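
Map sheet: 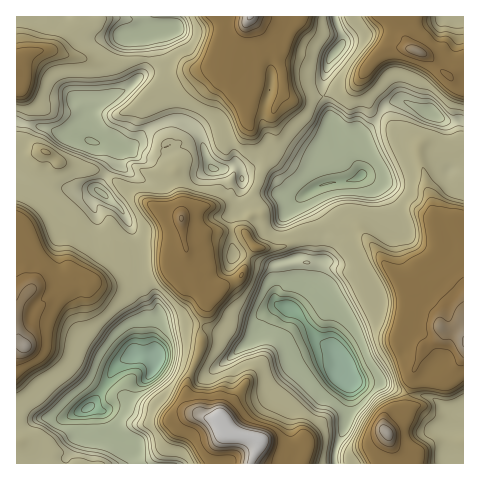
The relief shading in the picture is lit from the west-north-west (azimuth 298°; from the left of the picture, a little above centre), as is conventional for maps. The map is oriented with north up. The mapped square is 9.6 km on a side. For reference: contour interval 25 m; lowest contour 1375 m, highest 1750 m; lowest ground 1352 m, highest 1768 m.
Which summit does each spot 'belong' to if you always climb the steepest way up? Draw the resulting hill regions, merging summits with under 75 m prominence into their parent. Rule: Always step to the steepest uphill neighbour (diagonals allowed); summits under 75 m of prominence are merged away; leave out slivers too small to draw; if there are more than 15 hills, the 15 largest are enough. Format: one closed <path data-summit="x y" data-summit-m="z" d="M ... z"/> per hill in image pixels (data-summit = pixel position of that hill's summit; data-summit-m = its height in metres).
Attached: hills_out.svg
<path data-summit="225 431" data-summit-m="1768" d="M305 256l-12 2-19 7 0 15 2 5-1 15 3 4 5 2-7 0-12 10-6 16-13 13-6 1-11-9-26-11-14-1-20 4-12 12-1 16-19-3-14 6-10 11-18 32-7 6-23 9-28-1-11-7-8 0-1 53 318 1 2-16 11-30 3-35-4-6-1-9-9-15-8-8-10-5-15-21-12-11 15-19 2 1 7-5 5-14 2-12z"/><path data-summit="250 17" data-summit-m="1755" d="M335 16l-167 0-2 13-20 4 2 27-7 16-17 15-23 8-13 16-1 23 5 4 35 7 24-22 14-6 13-2 8 3 11 10 14 36 14 1 12-5 4 5 0 7 3 4 36 16 15 3 28-15 32-5 5-3 1-3-9-16-13-13-6-11-3-21-7-17 0-14 6-20 14-19 0-6z"/><path data-summit="463 342" data-summit-m="1727" d="M434 156l-9 0-21 6-23 12-19 1-11 5-28 4-18 11 19 40 0 24-9 26-7 5-2-1-15 19 8 7 6 0 15-10 15-16 15-9 7-3 12 1 7 14 0 8-29 17-11 13-4 11 1 8 12 19 1 8 8 5 25 1 27 12 21 2 8 4 11 9 13 3 5-2 0-236-16-5z"/><path data-summit="25 347" data-summit-m="1737" d="M17 175l-1 235 9 0 11 7 28 1 23-9 7-6 18-32 10-11 14-6 20 2-2-26 6-18-3-8-14-17-2-7-3-36-12-28-8-10-21-16-5 0-10 6-16-7-18 4z"/><path data-summit="181 218" data-summit-m="1703" d="M119 148l-1 14-10 9-9 19 22 19 16 32 3 8 1 31 5 12 11 12 3 8-6 18 1 19 1-8 10-11 22-5 22 4 18 8 11 9 6-1 13-13 6-16 12-10 7 0-5-2-3-4 1-15-2-5 0-15 24-9 25 2 1-23-19-40-15 12-17 20-9 4-8-10-2-24 20-4-30-13-3-4 0-7-4-5-12 5-14-1-14 8-31 8-13 0-15-6-19-12z"/><path data-summit="388 433" data-summit-m="1741" d="M350 379l-2 0 2 24-3 15-11 30-1 16 129-1-1-53-14 0-18-12-25-4-27-12-21 0z"/><path data-summit="418 52" data-summit-m="1720" d="M463 16l-127 1 7 19 0 6-14 19-6 20 0 14 7 17 3 21 6 11 12 12 1-9 4-4 20-23 6-11 11-8 12 0 42 20 17-1z"/><path data-summit="17 73" data-summit-m="1667" d="M141 16l-124 0-1 106 31 6 21 9 20 3-1-23 11-15 29-14 14-12 5-8 2-8-2-27 2-1-2-1z"/>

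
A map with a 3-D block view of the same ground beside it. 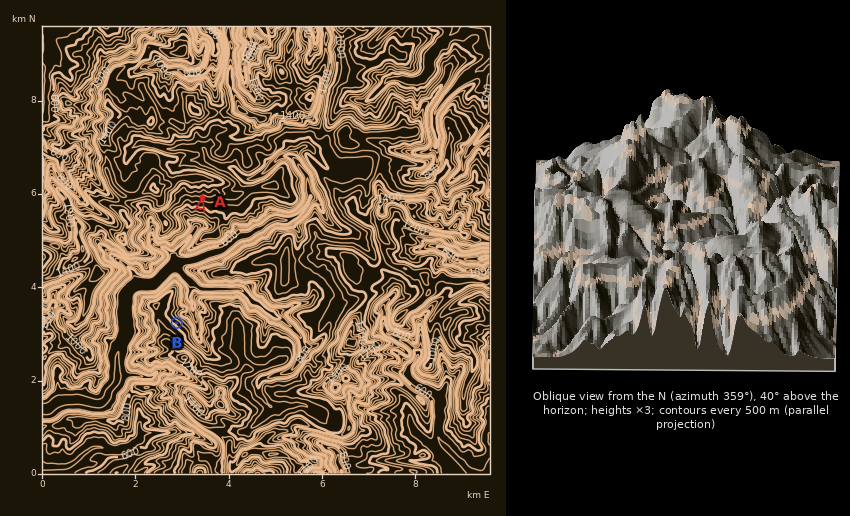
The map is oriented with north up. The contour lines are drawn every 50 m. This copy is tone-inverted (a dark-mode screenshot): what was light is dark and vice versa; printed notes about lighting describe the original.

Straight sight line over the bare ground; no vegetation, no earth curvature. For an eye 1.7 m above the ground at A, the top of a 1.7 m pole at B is in view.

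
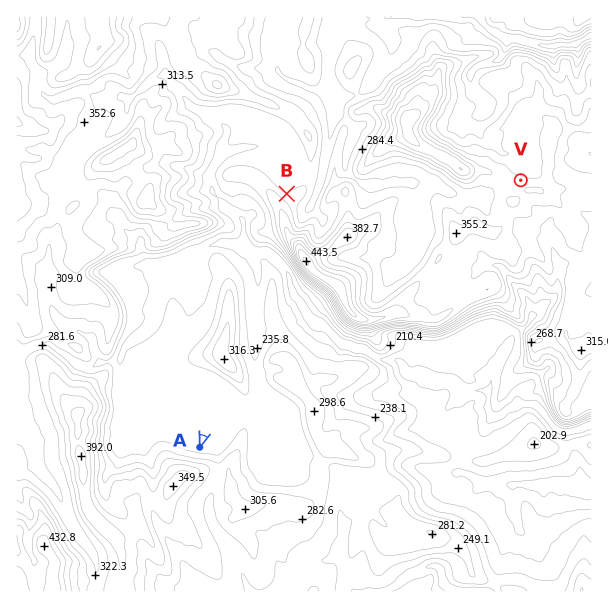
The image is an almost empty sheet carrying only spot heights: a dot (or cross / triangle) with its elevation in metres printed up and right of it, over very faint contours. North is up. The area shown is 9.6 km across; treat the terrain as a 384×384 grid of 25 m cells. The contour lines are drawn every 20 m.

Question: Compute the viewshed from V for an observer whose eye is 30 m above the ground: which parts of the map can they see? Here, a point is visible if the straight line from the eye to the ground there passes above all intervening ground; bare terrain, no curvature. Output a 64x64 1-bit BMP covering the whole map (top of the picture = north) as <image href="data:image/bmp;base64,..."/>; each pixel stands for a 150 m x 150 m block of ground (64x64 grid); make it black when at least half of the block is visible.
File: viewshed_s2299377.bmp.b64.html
<image width="64" height="64" href="data:image/bmp;base64,Qk0+AgAAAAAAAD4AAAAoAAAAQAAAAEAAAAABAAEAAAAAAAACAAATCwAAEwsAAAIAAAAAAAAA////AAAAAAAAAAAAAAAH/wAAAAAAAB//AAAAAAAAM/8AAAAAAAAj/wAAAAAAAAH/AAAAAAAAAP4AAAAAAAGAZAAAAAAAAABgAAAAAAAAAEAAAAAAAAAAAAAAAAAAAAAAAAAAAAAAAAAAAAAAAAAAAAAAAAAAAAAAAAAAAAAAAAAAAAAAAAAAAAAAAAAAAAAAAAAAAAAAAAAAAAAAAAAAAAAAAAAAAAAAAAAAAAAAAAwAAAAAAAAADAAAAAAAAAAMAAAAAAAAAAAAAAAAAAAAAAAAAAAAAAAAAAAAAAAAAAAAAAAAAAAABwAAAAAAAAB/AAAAAAAAAB8AAAAAA44ADwAAAAAG/4ANAAAAAA4wwAVAAAAADhgwBIAAAAAeABwOAQAAAH8AAA4BgAAA/wAAHgDgAAD7AAE4weAAAQeAA/zDAEADB8AH/IIAOAIHwF4eAAD4AgXg/A4AAeAGBOH8wQAD4AAGcfujAAHgAAwAP+eAAcAAAAA/74AAAAAAAD//AAAAAAAAf/EAAAAAAAD/8wAAAAAABofzAAAAAAAPn/MAAAAAAB8n8wAAAAAAD+HhAAAAAAAH4MEAAAAAAAPgAAAAAAAAA+AAAAAAAAAB/AAAAAAAAAHAAAAAAAAAAeAAAAAAAAAAEAAAAAAAAAAAAAAAAAAAAAAAAAAAAAAAAAAAAAAAAAAAAA=="/>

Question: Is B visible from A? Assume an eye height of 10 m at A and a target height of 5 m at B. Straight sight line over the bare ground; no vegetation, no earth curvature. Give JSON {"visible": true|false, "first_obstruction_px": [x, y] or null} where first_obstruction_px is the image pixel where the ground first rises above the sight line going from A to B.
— {"visible": false, "first_obstruction_px": [224, 376]}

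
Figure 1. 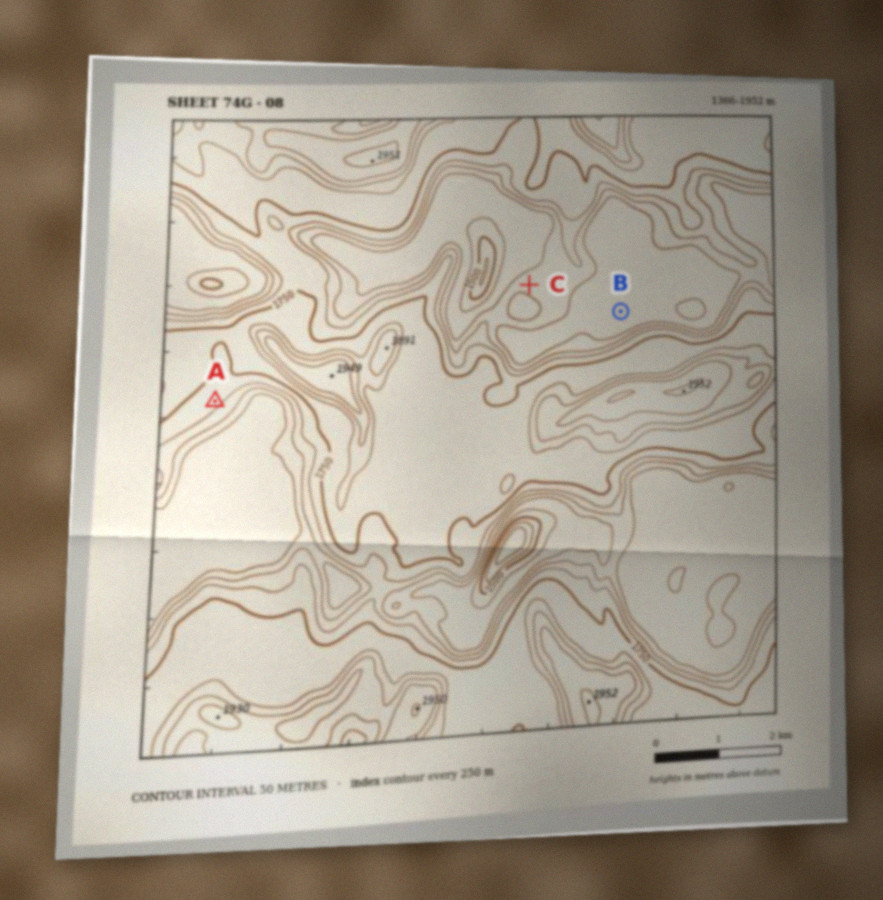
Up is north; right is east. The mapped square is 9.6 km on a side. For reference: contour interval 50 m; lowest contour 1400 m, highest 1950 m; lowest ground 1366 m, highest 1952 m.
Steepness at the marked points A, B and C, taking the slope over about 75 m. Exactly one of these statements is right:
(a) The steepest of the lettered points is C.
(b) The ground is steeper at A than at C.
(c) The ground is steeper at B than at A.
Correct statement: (b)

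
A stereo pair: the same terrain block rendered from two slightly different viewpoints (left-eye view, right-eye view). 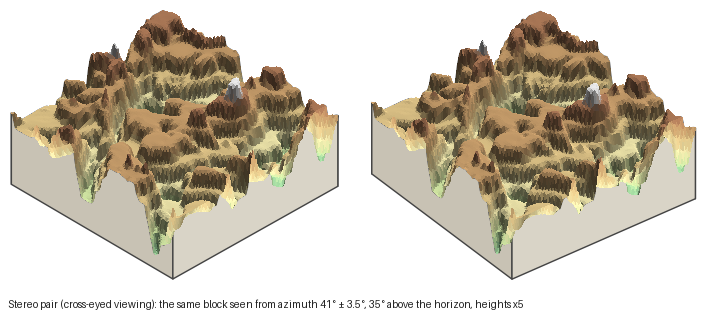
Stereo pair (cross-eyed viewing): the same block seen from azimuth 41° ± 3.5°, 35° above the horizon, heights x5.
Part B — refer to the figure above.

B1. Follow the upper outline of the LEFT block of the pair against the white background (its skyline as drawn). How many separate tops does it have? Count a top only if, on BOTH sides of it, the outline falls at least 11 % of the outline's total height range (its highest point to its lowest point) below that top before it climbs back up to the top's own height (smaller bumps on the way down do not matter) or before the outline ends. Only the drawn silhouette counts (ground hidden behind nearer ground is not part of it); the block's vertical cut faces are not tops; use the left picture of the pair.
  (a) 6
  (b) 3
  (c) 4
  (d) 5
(b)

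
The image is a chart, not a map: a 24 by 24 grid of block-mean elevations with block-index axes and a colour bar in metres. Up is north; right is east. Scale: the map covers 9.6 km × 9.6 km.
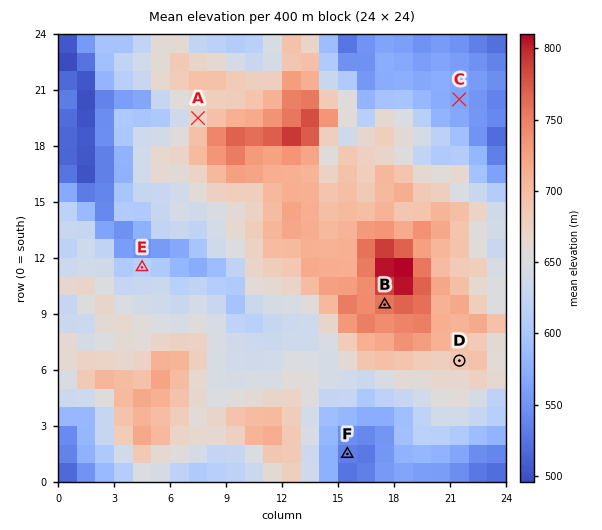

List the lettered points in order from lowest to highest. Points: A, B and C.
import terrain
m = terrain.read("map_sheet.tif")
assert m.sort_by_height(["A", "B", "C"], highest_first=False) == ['C', 'A', 'B']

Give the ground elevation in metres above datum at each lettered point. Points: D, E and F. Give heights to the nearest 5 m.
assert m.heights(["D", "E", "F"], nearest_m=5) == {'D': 690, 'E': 620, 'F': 535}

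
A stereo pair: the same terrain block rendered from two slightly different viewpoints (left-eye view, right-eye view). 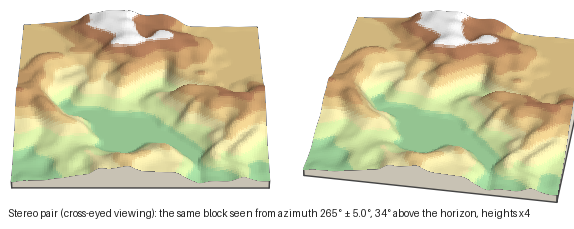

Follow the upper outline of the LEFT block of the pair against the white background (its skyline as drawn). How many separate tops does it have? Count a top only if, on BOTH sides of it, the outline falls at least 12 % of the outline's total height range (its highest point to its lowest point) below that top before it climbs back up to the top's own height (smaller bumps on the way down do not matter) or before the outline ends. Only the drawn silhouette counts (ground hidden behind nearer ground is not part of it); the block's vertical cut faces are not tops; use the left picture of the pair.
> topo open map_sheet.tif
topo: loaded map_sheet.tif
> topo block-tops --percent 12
1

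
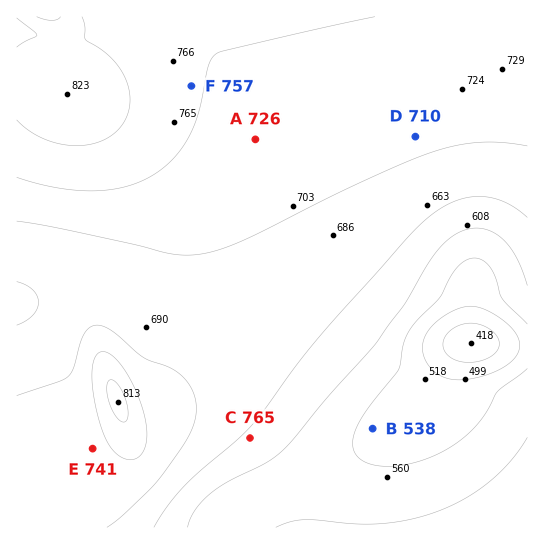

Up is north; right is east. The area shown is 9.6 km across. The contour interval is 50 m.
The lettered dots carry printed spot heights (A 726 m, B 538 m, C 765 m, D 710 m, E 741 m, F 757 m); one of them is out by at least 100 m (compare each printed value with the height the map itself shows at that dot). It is C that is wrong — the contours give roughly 640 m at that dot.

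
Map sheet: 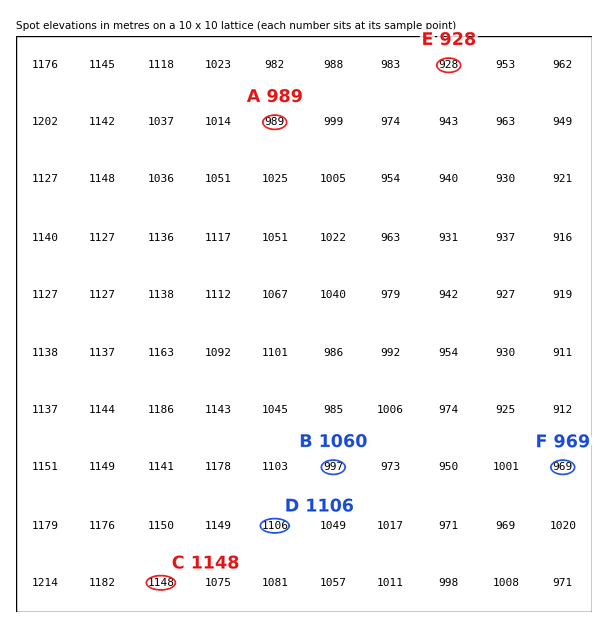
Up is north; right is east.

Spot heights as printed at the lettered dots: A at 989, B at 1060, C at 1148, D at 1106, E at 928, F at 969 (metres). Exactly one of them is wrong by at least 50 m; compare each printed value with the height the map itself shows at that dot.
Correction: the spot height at B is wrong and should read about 997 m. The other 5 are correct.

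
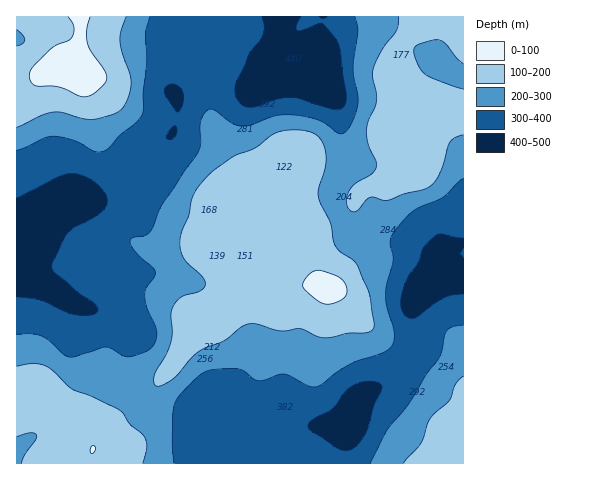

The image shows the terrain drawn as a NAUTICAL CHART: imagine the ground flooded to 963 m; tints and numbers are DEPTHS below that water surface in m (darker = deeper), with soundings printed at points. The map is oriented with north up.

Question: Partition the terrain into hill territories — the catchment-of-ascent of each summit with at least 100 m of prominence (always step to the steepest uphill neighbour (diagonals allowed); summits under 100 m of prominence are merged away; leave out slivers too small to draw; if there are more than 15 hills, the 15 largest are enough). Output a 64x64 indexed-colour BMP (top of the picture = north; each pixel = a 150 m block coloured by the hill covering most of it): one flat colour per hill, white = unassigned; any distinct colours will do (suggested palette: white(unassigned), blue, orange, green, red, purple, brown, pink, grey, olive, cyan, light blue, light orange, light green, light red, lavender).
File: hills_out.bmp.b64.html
<image width="64" height="64" href="data:image/bmp;base64,Qk12CAAAAAAAAHYAAAAoAAAAQAAAAEAAAAABAAQAAAAAAAAIAAATCwAAEwsAABAAAAAAAAAA////ALR3HwAOf/8ALKAsACgn1gC9Z5QAS1aMAMJ34wB/f38AIr28AM++FwDox64AeLv/AIrfmACWmP8A1bDFADMzMzMzMzMzMzMzMzMzERERERERREREREREREREREREMzMzMzMzMzMzMzMzMzERERERERREREREREREREREREQzMzMzMzMzMzMzMzMzERERERERFERERERERERERERERDMzMzMzMzMzMzMzMzEREREREREUREREREREREREREREMzMzMzMzMzMzMzMzMRERERERERFEREREREREREREREQzMzMzMzMzMzMzMzMxERERERERERERERFERERERERERDMzMzMzMzMzMzMzMzEREREREREREREREUREREREREREMzMzMzMzMzMzMxERERERERERERERERERREREREREREQzMzMzMzMzMzMREREREREREREREREREREURERERERERDMzMzMzMzMzMRERERERERERERERERERERREREREREREMzMzMzMzMzMxERERERERERERERERERERERREREREREQzMzMzMzMzMxERERERERERERERERERERERERRERERERDMzMzMzMzMzEREREREREREREREREREREREREUREREREMzMzMzMzMzERERERERERERERERERERERERERFEREREQzMzMzMzMzMRERERERERERERERERERERERERERRERERDMzMzMzMzMzEREREREREREREREREREREREREREUREREMzMzMzMzMzMRERERERERERERERERERERERERERREREQzMzMzMzMzMxERERERERERERERERERERERERERFERERDMzMzMzMzMzEREREREREREREREREREREREREREUREREMzMzMzMzMzERERERERERERERERERERERERERERREREQzMzMzMzMzERERERERERERERERERERERERERERFERERDMzMzMzMxEREREREREREREREREREREREREREREUREREMzMzMzMRERERERERERERERERERERERERERERERREREQzMzMxERERERERERERERERERERERERERERERERFERERDMzMxERERERERERERERERERERERERERERERERERREREMzMRERERERERERERERERERERERERERERERERERFEREQxERERERERERERERERERERERERERERERERERERERFERBERERERERERERERERERERERERERERERERERERERESIiERERERERERERERERERERERERERERERERERERERERIiIREREREREREREREREREREREREREREREREREREREREiIiERERERERERERERERERERERERERERERERERERERERIiIhEREREREREREREREREREREREREREREREREREREREREiIRERERERERERERERERERERERERERERERERERERERESIhERERERERERERERERERERERERERERERERERERERERIiEREREREREREREREREREREREREREREREREREREREREiIhERERERERERERERERERERERERERERERERERERERESIiIRERERERERERERERERERERERERERERERERERERERIiIiEREREREREREREREREREREREREREREREREREREREiIiIiIiIhERERERERERERERERERERERERERERERERESIiIiIiIiIRERERERERERERERERERERERERERERERERIiIiIiIiIiIREREREREREREREREREREREREREREREREiIiIiIiIiIiERERERERERERERERERERERERERERERESIiIiIiIiIiIiERERERERERERERERERERERERERERERIiIiIiIiIiIiIhEREREREREREREREREREREREREREREiIiIiIiIiIiIiERERERERERERERERERERERERERERESIiIiIiIiIiIiIhERERERERERERERERERERERERERERIiIiIiIiIiIiIiIREREREREREREREREREREREREREREiIiIiIiIiIiIiIhERERERERERERERERERERERERERESIiIiIiIiIiIiIiIRERERERERERERERERERERERERERIiIiIiIiIiIiIiIhEREREREREREREREREREREREREREiIiIiIiIiIiIiIiERERERERERERERERERERERERERESIiIiIiIiIiIiIiIRERERERERERERERERERERERERERIiIiIiIiIiIiIiIhEREREREREREREREREREREREREREiIiIiIiIiIiIiIhERERERERERERERERERERERERERESIiIiIiIiIiIiIiERERERERERERERERERERERERERERIiIiIiIiIiIiIiIRERERERERIREREREREREREREREREiIiIiIiIiIiIiIiEREREREREiIiIhERERERERERERESIiIiIiIiIiIiIiIREREREREiIiIiERERERERERERERIiIiIiIiIiIiIiIhERERERESIiIiIREREREREREREREiIiIiIiIiIiIiIiERERERESIiIiIhERERERERERERESIiIiIiIiIiIiIiIhEREREiIiIiIiERERERERERERERIiIiIiIiIiIiIiIiEREREiIiIiIiIREREREREREREREiIiIiIiIiIiIiIiIRERIiIiIiIiIiERERERERERERESIiIiIiIiIiIiIiIhEREiIiIiIiIiIRERERERERERER"/>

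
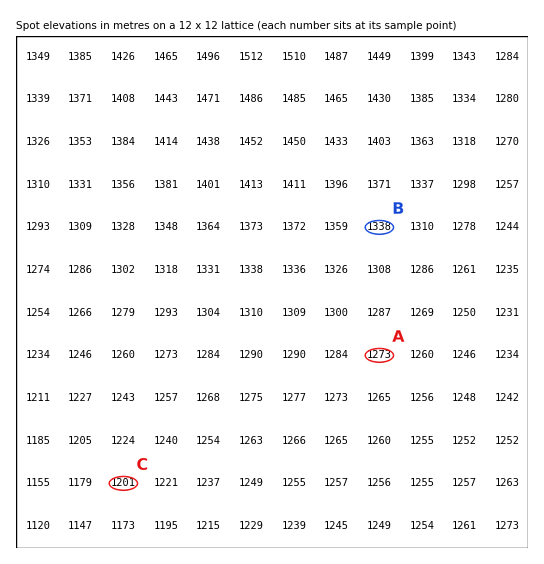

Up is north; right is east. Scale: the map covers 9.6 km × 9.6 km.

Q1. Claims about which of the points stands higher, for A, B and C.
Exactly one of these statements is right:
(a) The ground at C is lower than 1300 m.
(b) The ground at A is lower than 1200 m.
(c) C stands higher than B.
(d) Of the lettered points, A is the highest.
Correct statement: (a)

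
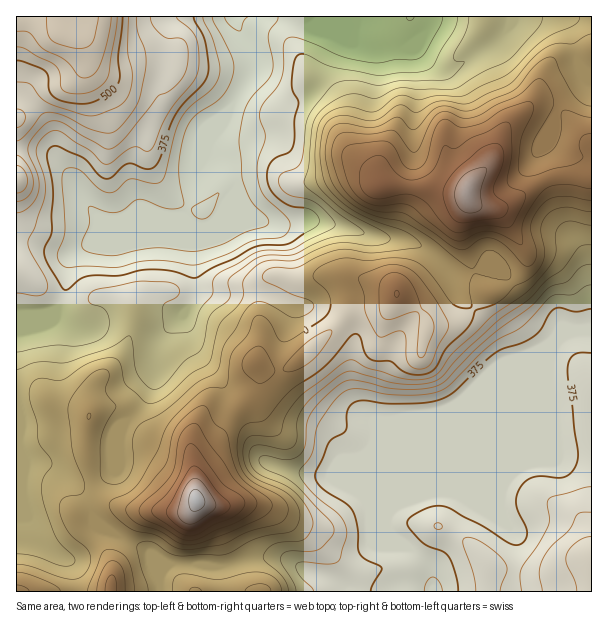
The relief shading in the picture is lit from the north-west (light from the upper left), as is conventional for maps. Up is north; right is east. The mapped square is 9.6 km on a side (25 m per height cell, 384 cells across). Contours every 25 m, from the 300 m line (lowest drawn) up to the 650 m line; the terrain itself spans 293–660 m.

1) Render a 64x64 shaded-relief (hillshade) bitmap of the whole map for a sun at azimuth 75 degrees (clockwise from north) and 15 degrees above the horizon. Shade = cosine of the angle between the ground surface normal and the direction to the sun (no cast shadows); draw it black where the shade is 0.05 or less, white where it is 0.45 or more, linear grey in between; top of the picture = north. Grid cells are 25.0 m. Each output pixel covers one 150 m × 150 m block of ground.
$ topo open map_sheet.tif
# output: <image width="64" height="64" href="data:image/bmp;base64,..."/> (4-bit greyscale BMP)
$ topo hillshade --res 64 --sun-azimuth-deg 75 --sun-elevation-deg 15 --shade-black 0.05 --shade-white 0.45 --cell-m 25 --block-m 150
<image width="64" height="64" href="data:image/bmp;base64,Qk12CAAAAAAAAHYAAAAoAAAAQAAAAEAAAAABAAQAAAAAAAAIAAATCwAAEwsAABAAAAAAAAAAAAAAABEREQAiIiIAMzMzAERERABVVVUAZmZmAHd3dwCIiIgAmZmZAKqqqgC7u7sAzMzMAN3d3QDu7u4A////AJqrupYzjNy5dWiqmHeJz/26mYiJmIiZdURWiYdlZmZmqru6hSN87bl2eamIeIrf/KmIiImYiJl1VVaJh2VWZmaru6l1I3ztqIiJmIiIm97ah3eJmYiImXVVVomYZVZmZqqqmGQ0jNyod3d3eIiau6hneaqpiImYdVVniZhlVmZmmZh2VEabupdUVmZ4mZmpdniau6mIiHdmVWiaqXVVZmeIh2VWeJmYdCEleImZmId3iZq7qIiHZWZmiauoZVVmd4h2RGeIh2VCABaamZmId4mqq8yoiHZVZ4iaupdlVmZ3iHVEeIdkMzIQJ6qZmYiJq7u83KiHdmZ5qqqphlVmZneHZEWJhkMzMzNHmqqqqZq83MzLmIh3d4mqmYh2VmZmeIdkVoh1VVRFQzWbu7u7vN7ty7qYiIh3iZmIiHZmdmeIh1VniHZ3ZVVDJa3cvN3d7/3KqYiIiIiIiIiIdmZ3iIh3Znh3eIhlVUImztzO7t7v7KmIiIiIiIiIiIh2Z4mIiHdnd2aJl2VFQibO3O/+3MzLmIiIiIiIiIiIiId4iYd3h3d2VoqXZVVCJr3N//yqqrqYiIiIiIiIiIiIiIiIh3eHd2VWmphlVUInvM3/6neKu5iIiIiIiIiIiIiIiIh3d3dmZVeqh2ZlMTi8vf+3VorMqYiIiIiIiIiIiIiIiHd3dmZlV6qXZmYySLu87IZnrNyoiIiIiIiIiIiIiIiIdnd2ZnZXqph2dkJIu6vKd4m93KiJmIiIiIiIiIiIiIh2d3ZWdlaamHd3VFirqql4ms3LqZmYiIiIiIiIiIiIiHZ3dlZ2VpqoiIdlV5uYiImrvMuqmYiIiIiIiIiIiIiIdndlV3Znmpmal2VWipd4iaq7u6qph3d3d4iIiIiIiIh2d1Vnh2eamauoZVV5l3eJmqu7uph2ZmZniIiIiIiIiHZnVXiHZ4mqu6hlVWiHZniZqqq6l1REVVaJqYiIiIiHdndmiYdmeau7qGVWZ3ZWeIiZmqqWREREV5vLmIiIiIdmd3eJl2Z4vMuYdmZ2VEZ4iIiaqoZERERYvdy5iIiIh2Z4eImYd3iruph3d2UzRnmYeJqqlkVmQ1ndzLuYiIiHd3iIiJmIeImqmHd3ZDNWiqh3iaqWRXdTWt3My6mIiIh3iIiIiYiHd5qZiIdTNFZ5qXZ4qpdVeGRZzLu7uYiIiIiIiIiIiHdmiamIh1NFVWmqhmeaqFV4dVi7qru6mJmYiIiIiId3d2Z5mZmGRFVVabqXZniYZGd2WKuqq7upmqmIiIiId2d3ZXiqqYZEVlVpuph2VnhkV4d4vLqaqqqqqYd4d4iHZ3dmeaqZh1VmVXqpiHZFeGRGiZrMuYiaqqu5d3h3eZdmd3Z5qYiYdmVFeIh3dUV3ZEWKu8yoZomqu7l3iGeKqGZ4h4mZial1VEVndmZlVndkRpvMy5dniZmsyXiZeKzJd4mYiJmaqXVVVWZnd2Zmd2VXrNzKhmiJiJu6iZmazcmImZiImaqpdmZVVniHZnd4h3iszLl2eIh2esqqmKvdypmZmIiZqqmHdlVXmpdmd4mYiau7l1Z4iGRqy6qYu8y6qZmIiImZmYd3ZWiqhmZ4mqmZmal0RomGQ3zcupiqu7upiIiIiIiIiIdmeal1ZniqqYd3djI2mXQ1ndy6mJmru6mIiIiIiIiIiHeJh2ZmeJmHVVVCETeYY0jN26mHmavLqYiIiIiIiIiIiIh2ZmZmZUM0QyESR4dVe93KmHaZvMupiIiIiIiIiIiIh1VWZDMiETRDIjNFd3is3LqHZpq8y6mHeIiIeIiIiIh1RFZTEQACRmRERDV5mqzcuYZmm93cqHZ4mHd4mIiIh1QzVUIAABNndlVUNYu6q7y5dma97tyXVXmXZ4mZh4iGQiNVQgAANXiHdmVFm8uqqqh2Zt//24VFiYdnm6mHeIYyNWZBABNGiamHdkWLvLqZiHd3///KdDWKhmm7qYd4dTNGdjAAJGeKuoZmVXms3KiIiIj//ahkNYmGesypiHd1RGd1EAFFZ5vLhVZmZ5zduXeIiO7rhlQ1iYaL3bmId2ZVZ2MAAld4m8t0RnZmi97Jh3d3zcp1REWJl4vduYh3ZlZnYwADaIiby3RHh2eK3cmHZne8uXQ0Roqpit3JiHdmZmZTABR5mZrKczeYd4m8yohmZ7u5YzRXiqqazcqIh2ZWZlMQJpqpiLpzN6mHeKu6mHZ4u7hTNWeJuprNypiHZVZmZCJHm7lnmnRIu5dmiquod5mqlkRGeImrqbzLmYhlVmd1RFeaqWWKhVnLhlZ4mqmJq5hkNGeJmau5m8upmXZVZ3ZVV4mpdoqXerp2ZneJqqu7d1NFZ4mqvLmKu6qql2ZmZmZmiamHiqmal2Z3ZWiqu7p2VEVnmrvMuYmru7uodlRGd3eJqpiamZl2Z3dkRpq7qXZUNFebzMy6iKvMy6mGQzWJmZqqmJmYh3Znd2Q1iruYZVREV5vdy7qIm93LuoZDNpqqqqmImYdmd3d3ZDR6uohVREVnnO7Luoic3cy6hUNHqqqpmIiIhlVnh3dlRGmph1VEVnic7su6mJzu3Ll1RGmqqZiHeIiHVFeId3ZVV5l2ZUVoiJzv3LqZre7cqGVWiamIiHd4iIdlVXeId2ZniHd2VXiIm+/suqm97tuXZmeIiIiId3eIiHVEV4iHdmd3d3dmeIiL7/27qr3u2od2ZneIiIiHd3iIdkRGiYh2Z3d3"/>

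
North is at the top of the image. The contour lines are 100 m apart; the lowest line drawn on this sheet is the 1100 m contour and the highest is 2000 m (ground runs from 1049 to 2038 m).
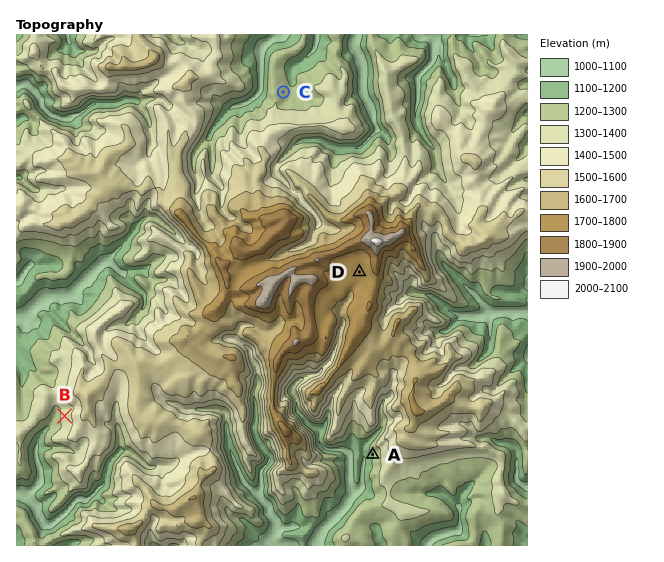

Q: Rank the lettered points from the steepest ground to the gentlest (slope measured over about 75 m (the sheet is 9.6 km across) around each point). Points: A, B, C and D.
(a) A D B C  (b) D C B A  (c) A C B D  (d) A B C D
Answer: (d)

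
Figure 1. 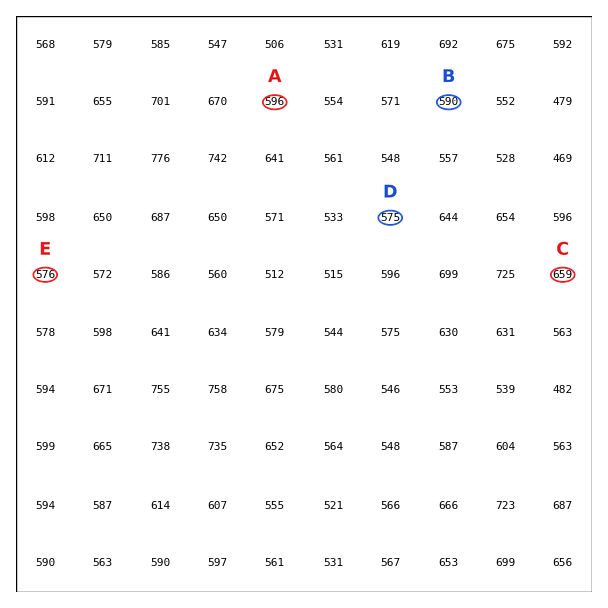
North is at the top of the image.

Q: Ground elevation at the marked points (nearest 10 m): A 600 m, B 590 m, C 660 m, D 580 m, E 580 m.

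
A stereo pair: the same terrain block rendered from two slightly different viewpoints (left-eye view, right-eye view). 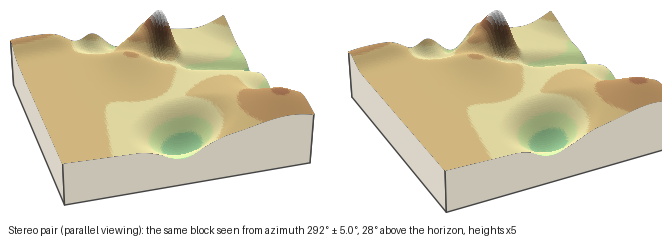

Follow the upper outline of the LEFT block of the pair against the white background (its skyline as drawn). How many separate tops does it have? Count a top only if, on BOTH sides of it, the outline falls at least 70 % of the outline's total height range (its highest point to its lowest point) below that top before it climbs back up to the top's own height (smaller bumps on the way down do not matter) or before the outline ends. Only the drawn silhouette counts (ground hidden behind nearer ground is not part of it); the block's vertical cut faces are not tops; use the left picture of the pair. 0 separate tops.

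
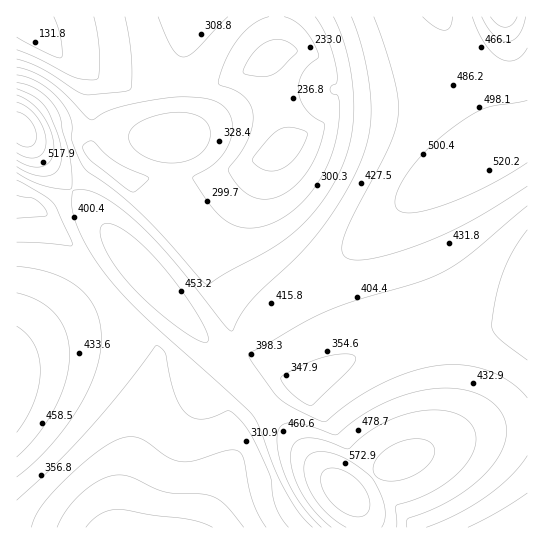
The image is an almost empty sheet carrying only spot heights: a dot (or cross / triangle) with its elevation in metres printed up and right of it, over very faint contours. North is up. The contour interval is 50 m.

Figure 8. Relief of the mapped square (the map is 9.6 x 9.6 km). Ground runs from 130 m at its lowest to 630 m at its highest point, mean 380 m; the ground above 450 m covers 23.3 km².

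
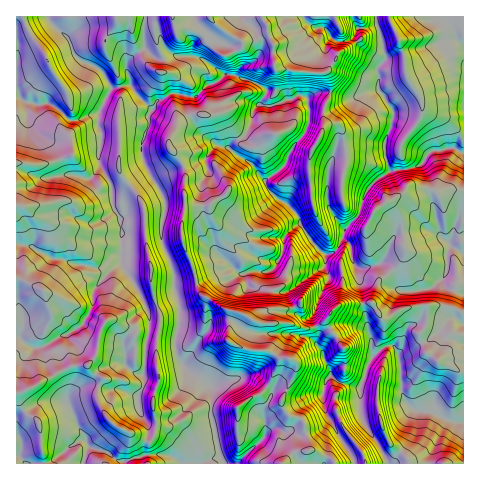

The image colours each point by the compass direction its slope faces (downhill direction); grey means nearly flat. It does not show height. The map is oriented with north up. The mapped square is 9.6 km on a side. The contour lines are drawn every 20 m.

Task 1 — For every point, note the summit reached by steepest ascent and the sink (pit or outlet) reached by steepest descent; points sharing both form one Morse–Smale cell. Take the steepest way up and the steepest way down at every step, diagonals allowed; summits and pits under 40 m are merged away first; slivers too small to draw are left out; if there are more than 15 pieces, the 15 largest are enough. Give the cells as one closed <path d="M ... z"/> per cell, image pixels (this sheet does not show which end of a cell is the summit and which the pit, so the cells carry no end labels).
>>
<path d="M230 74l-5 0-9 8-8 3-12 11-24-3-13 7-11 16 1 9-8 22 3 17 21 39-4 32 2 11 11 25 0 14 5 19 0 22-4 16 3 16 11 15 22 15 0 29 8 36 5 11 140 0 1-5-4-8-17-23-7-15-3-15 11-28 0-13-1-9-13-16-5-13 8-10 8-5 30-1 10 15 4 0 17-9 23-4 1 18-7 10 6 18 15 13 7 1 10 6 6-1 0-217-10-5-20 2-8 7-6 8-27 6-4 0-5-21-7 2-31 0-11 3-6 13-1 33 3 10 14 20-7 17-8 6-5 0-17-18-7-11-3-9-6-7-14-10-12-14 0-6 18-13 10-20 12-16 3-6-1-26-10-3-18 9-16 2-4-2 7-12-3-5z"/><path d="M130 85l-19 3-14 26-23 7-5-1-20-16-14 1-6-3-1 2 1 19 27 25 12 27 23 3 10-12 9 16 3 24 8 16 1 29-3 13-27 4-17-4-14-5-8 0-22-13-15-2 1 220 207-1-5-10-8-36 0-29-26-19-9-18-1-9 4-16 0-22-5-19 0-14-11-25-2-11 4-32-21-39-3-14 8-25-1-9 3-7z"/><path d="M353 16l-304 0 0 3 19 20 6 16 6 5 18 8 7 7 6 13 19-3 22 25 7-10 13-7 24 3 12-11 8-3 9-8 11 2 28 11 3 5-7 12 4 2 16-2 18-9 10 3 12-6 35 6 13-6 10-1 0-23 2-5-22-21-2-4 2-10z"/><path d="M442 16l-66 1 0 8 10 32-8 11 0 19 15 23-1 16-7 17 0 12 5 16 28-5 5-4 4-7 7-5 20-2 7 4 3 0 0-106-7-6-5-13z"/><path d="M19 96l-3 1 0 146 15 3 22 13 8 0 14 5 17 4 27-4 3-13-1-29-8-16-3-24-9-16-10 12-23-3-12-27-27-25 0-20z"/><path d="M372 303l-33 2-13 14 5 13 13 16 1 9 0 13-11 28 3 15 7 15 17 23 4 13 22-3-9-19-14-19-4-10 0-25 6-19 6-12 13-11 8 0 6 8 3 41 2 5 9 9 6 3 13 0 17 9 15 2 0-52-6 0-10-6-9-3-13-11-6-15 0-3 7-10 0-17-24 3-17 9-4 0z"/><path d="M379 91l-11 1-13 6-8 0-20-6-7 0-11 4-1 2 1 26-5 10-10 12-10 20-18 14 2 9 24 20 6 7 3 9 7 11 17 18 5 0 8-6 7-17-14-20-3-10 1-33 4-11 13-5 31 0 8-2 1-12 6-12 1-16z"/><path d="M393 346l-8 0-3 2-10 9-6 12-6 19 0 25 4 10 14 19 10 20 6-7-3-11 16 14 3 6 53 0 1-40-15-3-17-9-16-2-12-10-3-10 1-6-3-30z"/><path d="M48 16l-32 1 0 79 10 6 9 3 14-1 22 17 26-7 13-24 0-5-12-17-18-8-6-5-6-16-18-18z"/><path d="M376 16l-22 0-1 4 5 8-2 5 2 9 9 10 7 4 7 9 5-8z"/><path d="M463 16l-20 1 9 10 5 13 5 5 2 0z"/><path d="M392 445l2 10-7 8 22 1-2-6z"/>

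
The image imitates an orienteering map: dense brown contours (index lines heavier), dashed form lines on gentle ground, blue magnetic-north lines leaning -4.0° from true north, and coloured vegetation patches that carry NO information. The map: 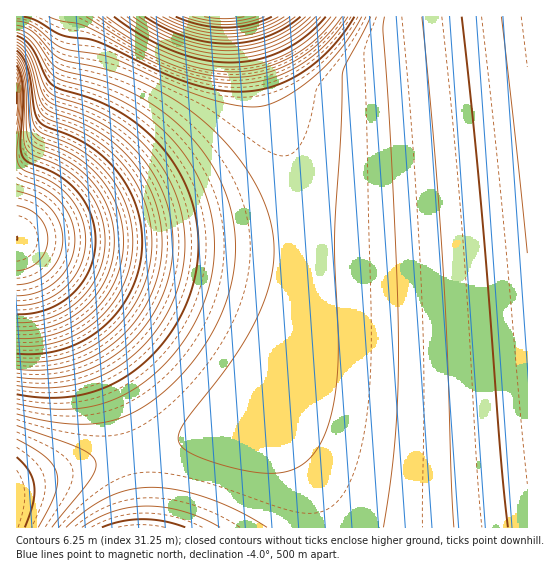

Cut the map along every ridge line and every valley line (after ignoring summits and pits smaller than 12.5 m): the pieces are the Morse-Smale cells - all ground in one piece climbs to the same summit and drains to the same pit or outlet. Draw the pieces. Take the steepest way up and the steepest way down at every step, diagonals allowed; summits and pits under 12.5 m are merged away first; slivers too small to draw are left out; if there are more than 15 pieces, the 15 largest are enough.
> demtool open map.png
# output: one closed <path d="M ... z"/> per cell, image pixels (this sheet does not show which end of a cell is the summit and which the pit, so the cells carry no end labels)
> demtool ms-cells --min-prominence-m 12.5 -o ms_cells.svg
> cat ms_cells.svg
<path d="M527 16l-279 1 20 86 16 38 11 37 8 59-2 48-5 34-13 46-22 42 31 47 20 37 7 20 2 17 207-1z"/><path d="M247 16l-169 0-3 5-2 20-6 32-15 40-19 32-7 6-10 3 0 87 32 40 41 66 23 47 21 59 90-25 31-16 9-9 9-14 19-48 9-44 3-30-3-60-13-58-19-46z"/><path d="M17 241l0 244 45-14 70-18-20-59-23-47-41-66z"/><path d="M261 405l-15 12-23 11-91 26 7 33 2 41 179-1-1-16-7-20-12-24-33-49z"/><path d="M131 453l-45 11-68 20-2 2 0 41 123 1 0-41z"/><path d="M77 16l-61 1 1 136 9-2 7-6 19-32 15-40z"/>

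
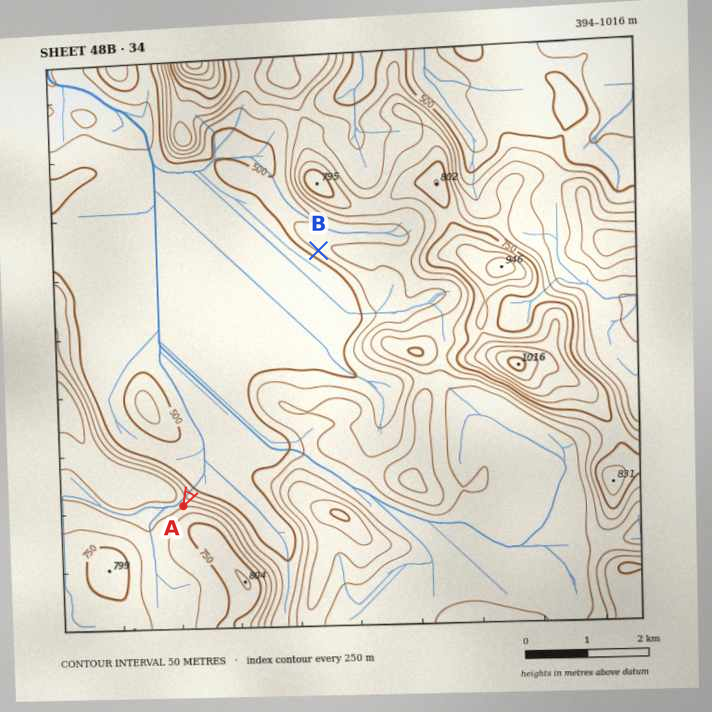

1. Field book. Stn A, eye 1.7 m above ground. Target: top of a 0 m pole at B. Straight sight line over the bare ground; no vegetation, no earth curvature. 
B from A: seen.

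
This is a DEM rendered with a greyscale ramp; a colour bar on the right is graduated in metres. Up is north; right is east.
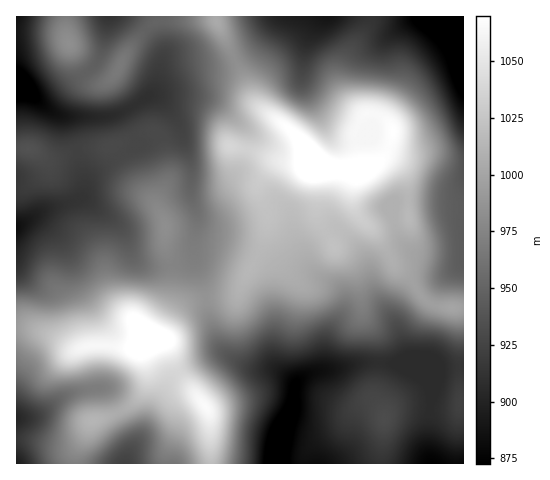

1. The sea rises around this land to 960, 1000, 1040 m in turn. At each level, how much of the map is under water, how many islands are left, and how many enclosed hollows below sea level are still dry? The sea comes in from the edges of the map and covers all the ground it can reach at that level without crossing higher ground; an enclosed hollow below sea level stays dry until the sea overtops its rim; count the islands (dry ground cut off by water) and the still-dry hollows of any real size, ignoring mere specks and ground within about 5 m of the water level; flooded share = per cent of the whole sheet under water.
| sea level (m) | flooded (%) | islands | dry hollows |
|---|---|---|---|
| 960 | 50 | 1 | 0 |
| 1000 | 72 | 1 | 0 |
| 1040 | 91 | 3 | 0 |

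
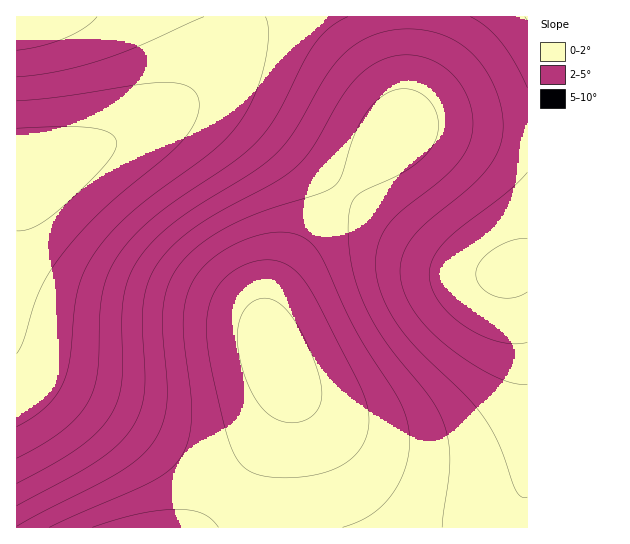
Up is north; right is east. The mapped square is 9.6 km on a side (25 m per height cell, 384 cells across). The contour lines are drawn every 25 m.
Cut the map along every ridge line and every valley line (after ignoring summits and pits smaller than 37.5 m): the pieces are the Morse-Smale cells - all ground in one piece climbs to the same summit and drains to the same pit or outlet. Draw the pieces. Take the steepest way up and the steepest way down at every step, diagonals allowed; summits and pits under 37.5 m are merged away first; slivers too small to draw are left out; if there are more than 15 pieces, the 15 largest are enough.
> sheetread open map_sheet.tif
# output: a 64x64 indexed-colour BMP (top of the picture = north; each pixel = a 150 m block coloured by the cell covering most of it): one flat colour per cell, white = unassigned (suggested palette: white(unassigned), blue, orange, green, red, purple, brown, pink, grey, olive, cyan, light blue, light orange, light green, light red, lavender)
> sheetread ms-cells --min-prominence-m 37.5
<image width="64" height="64" href="data:image/bmp;base64,Qk12CAAAAAAAAHYAAAAoAAAAQAAAAEAAAAABAAQAAAAAAAAIAAATCwAAEwsAABAAAAAAAAAA////ALR3HwAOf/8ALKAsACgn1gC9Z5QAS1aMAMJ34wB/f38AIr28AM++FwDox64AeLv/AIrfmACWmP8A1bDFABERERERERERERERESIiIiIiIiIiIiIiIiIiIiIiIiIiERERERERERERERERIiIiIiIiIiIiIiIiIiIiIiIiIiIRERERERERERERERESIiIiIiIiIiIiIiIiIiIiIiIiIhEREREREREREREREREiIiIiIiIiIiIiIiIiIiIiIiIiERERERERERERERERERIiIiIiIiIiIiIiIiIiIiIiIiIREREREREREREREREREiIiIiIiIiIiIiIiIiIiIiIiIhERERERERERERERERERIiIiIiIiIiIiIiIiIiIiIiIiERERERERERERERERERESIiIiIiIiIiIiIiIiIiIiIiIREREREREREREREREREREiIiIiIiIiIiIiIiIiIiIiIhERERERERERERERERERESIiIiIiIiIiIiIiIiIiIiIiEREREREREREREREREREREiIiIiIiIiIiIiIiIiIiIiIRERERERERERERERERERERIiIiIiIiIiIiIiIiIiIiIhEREREREREREREREREREREiIiIiIiIiIiIiIiIiIiIiERERERERERERERERERERERIiIiIiIiIiIiIiIiIiIiIREREREREREREREREREREREiIiIiIiIiIiIiIiIiIiIhERERERERERERERERERERESIiIiIiIiIiIiIiIiIiIiEREREREREREREREREREREREiIiIiIiIiIiIiIiIiIiIRERERERERERERERERERERESIiIiIiIiIiIiIiIiIiIhERERERERERERERERERERESIiIiIiIiIiIiIiIiIiIiERERERERERERERERERERERIiIiIiIiIiIiIiIiIiIiIREREREREREREREREREREREiIiIiIiIiIiIiIiIiIiIhEREREREREREREREREREREiIiIiIiIiIiIiIiIiIiIiERERERERERERERERERERESIiIiIiIiIiIiIiIiIiIiIRERERERERERERERERERERIiIiIiIiIiIiIiIiIiIiIhEREREREREREREREREREREiIiIiIiIiIiIiIiIiIiIiERERERERERERERERERERESIiIiIiIiIiIiIiIiIiIiIRERERERERERERERERERERIiIiIiIiIiIiIiIiIiIiIhEREREREREREREREREREREiIiIiIiIiIiIiIiIiIiIiERERERERERERERERERERESIiIiIiIiIiIiIiIiIiIiIRERERERERERERERERERERIiIiIiIiIiIiIiIiIiIiIhERERERERERERERERERERESIiIiIiIiIiIiIiIiIiIiERERERERERERERERERERERIiIiIiIiIiIiIiIiIiIiIRERERERERERERERERERERESIiIiIiIiIiIiIiIiIiIhEREREREREREREREREREREREiIiIiIiIiIiIiIiIiIiERERERERERERERERERERERESIiIiIiIiIiIiIiIiIiIREREREREREREREREREREREREiIiIiIiIiIiIiIiIiIhERERERERERERERERERERERERIiIiIiIiIiIiIiIiIiERERERERERERERERERERERERESIiIiIiIiIiIiIiIiIRERERERERERERERERERERERERIiIiIiIiIiIiIiIiIhERERERERERERERERERERERERESIiIiIiIiIiIiIiIiEREREREREREREREREREREREREREiIiIiIiIiIiIiIiIRERERERERERERERERERERERERERIiIiIiIiIiIiIiIhERERERERERERERERERERERERERESIiIiIiIiIiIiIiERERERERERERERERERERERERERERIiIiIiIiIiIiIiIRERERERERERERERERERERERERERESIiIiIiIiIiIiIjMzEREREREREREREREREREREREREREiIiIiIiIiIiIiMzMzMRERERERERERERERERERERERERIiIiIiIiIiIiIzMzMzMxERERERERERERERERERERERESIiIiIiIiIiIjMzMzMzMxEREREREREREREREREREREREiIiIiIiIiIiMzMzMzMzMxERERERERERERERERERERERIiIiIiIiIiIzMzMzMzMzMxEREREREREREREREREREREiIiIiIiIiIjMzMzMzMzMzMxERERERERERERERERERESIiIiIiIiIiMzMzMzMzMzMzMxEREREREREREREREREREiIiIiIiIiIzMzMzMzMzMzMzMRERERERERERERERERESIiIiIiIiIjMzMzMzMzMzMzMzERERERERERERERERERIiIiIiIiIiMzMzMzMzMzMzMzMxEREREREREREREREREiIiIiIiIiIzMzMzMzMzMzMzMzMRERERERERERERERESIiIiIiIiIjMzMzMzMzMzMzMzMzERERERERERERERERIiIiIiIiIiMzMzMzMzMzMzMzMzMxEREREREREREREREiIiIiIiIiIzMzMzMzMzMzMzMzMzERERERERERERERESIiIiIiIiIjMzMzMzMzMzMzMzMzMxERERERERERERERIiIiIiIiIiMzMzMzMzMzMzMzMzMzEREREREREREREREiIiIiIiIiIzMzMzMzMzMzMzMzMzMRERERERERERERESIiIiIiIiIjMzMzMzMzMzMzMzMzMxERERERERERERERIiIiIiIiIi"/>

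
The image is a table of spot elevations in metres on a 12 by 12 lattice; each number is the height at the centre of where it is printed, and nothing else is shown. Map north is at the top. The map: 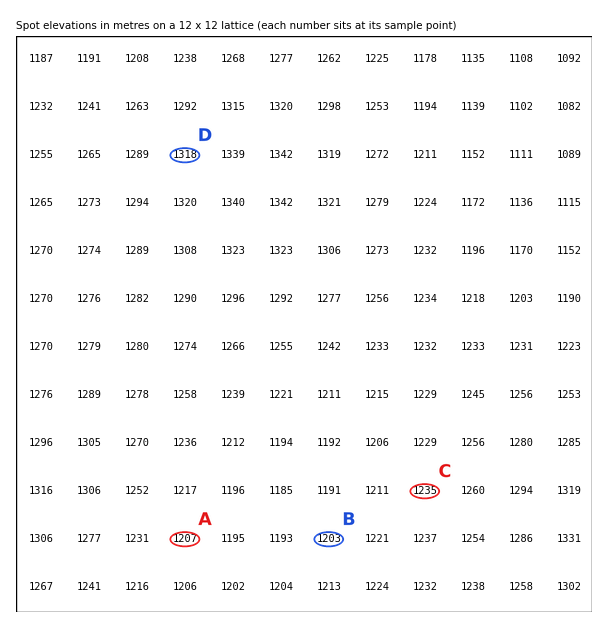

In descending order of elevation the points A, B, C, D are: D C A B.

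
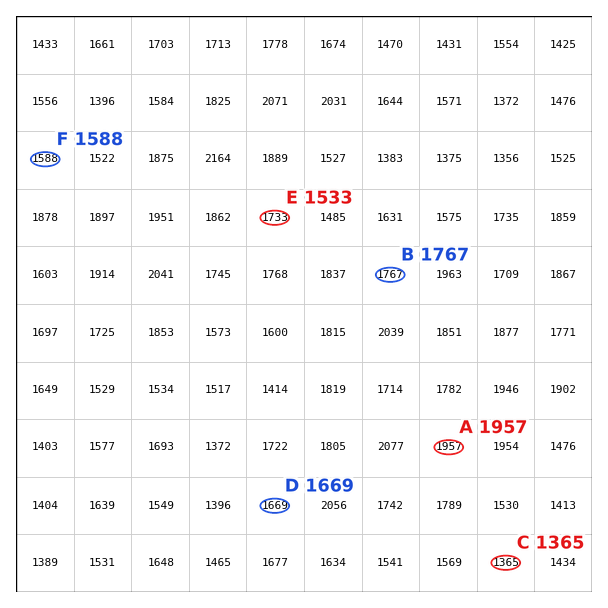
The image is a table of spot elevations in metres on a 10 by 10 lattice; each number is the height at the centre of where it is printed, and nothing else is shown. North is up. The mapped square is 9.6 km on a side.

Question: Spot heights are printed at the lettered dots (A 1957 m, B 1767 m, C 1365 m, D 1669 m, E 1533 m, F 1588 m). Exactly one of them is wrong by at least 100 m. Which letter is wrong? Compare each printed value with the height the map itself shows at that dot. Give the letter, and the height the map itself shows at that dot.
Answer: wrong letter E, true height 1733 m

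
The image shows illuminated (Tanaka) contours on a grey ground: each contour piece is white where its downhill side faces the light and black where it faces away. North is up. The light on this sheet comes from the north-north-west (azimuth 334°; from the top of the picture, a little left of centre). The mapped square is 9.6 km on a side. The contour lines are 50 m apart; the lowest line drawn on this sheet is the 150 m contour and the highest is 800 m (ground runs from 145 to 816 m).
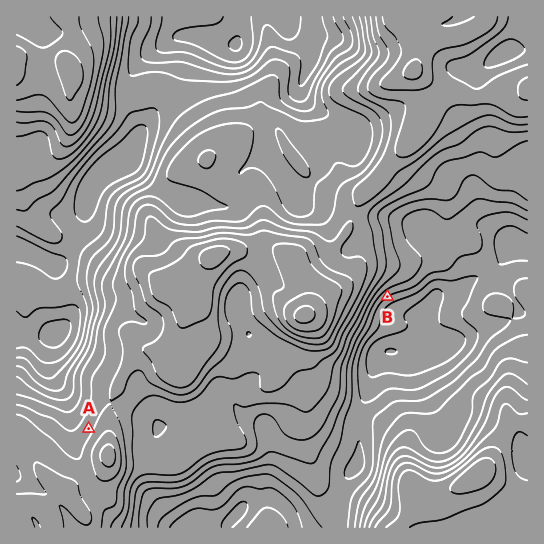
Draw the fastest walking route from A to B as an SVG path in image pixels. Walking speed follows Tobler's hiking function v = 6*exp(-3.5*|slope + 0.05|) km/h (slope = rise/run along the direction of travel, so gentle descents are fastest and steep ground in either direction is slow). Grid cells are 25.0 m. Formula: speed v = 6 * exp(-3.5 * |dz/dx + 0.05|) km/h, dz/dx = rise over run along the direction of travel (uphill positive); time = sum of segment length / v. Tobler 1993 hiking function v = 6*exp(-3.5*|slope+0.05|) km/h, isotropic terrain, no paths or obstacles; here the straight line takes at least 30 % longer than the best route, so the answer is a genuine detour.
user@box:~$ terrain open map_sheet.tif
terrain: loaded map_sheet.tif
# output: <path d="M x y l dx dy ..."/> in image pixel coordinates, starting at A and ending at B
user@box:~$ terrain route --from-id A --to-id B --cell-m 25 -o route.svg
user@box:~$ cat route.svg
<path d="M89 429l18-19 38-19 13 0 16 8 12 0 11-5 14-15 6-2 70 0 6-3 25 0 5-3 20-20 7-13 15-15 6-13 11-11 5-2"/>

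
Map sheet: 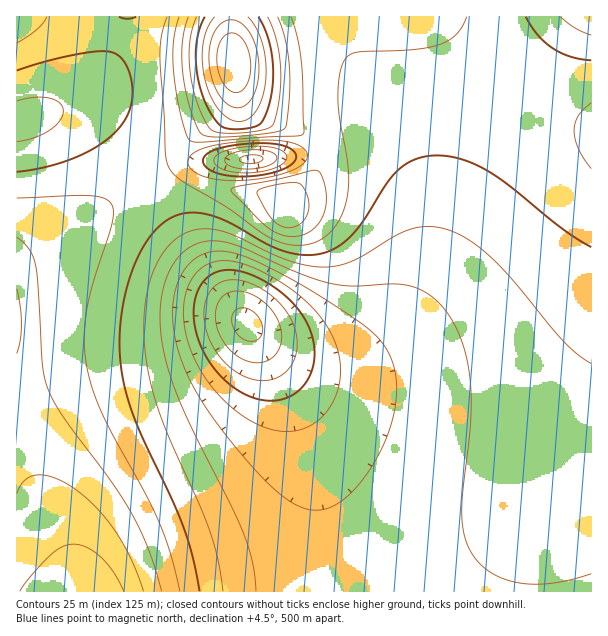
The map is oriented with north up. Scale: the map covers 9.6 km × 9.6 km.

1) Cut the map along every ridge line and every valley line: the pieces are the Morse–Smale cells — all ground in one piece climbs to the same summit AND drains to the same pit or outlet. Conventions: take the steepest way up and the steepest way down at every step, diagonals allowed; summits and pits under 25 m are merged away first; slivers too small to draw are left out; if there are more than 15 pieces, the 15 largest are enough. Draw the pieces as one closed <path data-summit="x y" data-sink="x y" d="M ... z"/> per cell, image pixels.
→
<path data-summit="234 62" data-sink="246 324" d="M437 16l-207 1 5 60 5 16 4 8 17 15 38 14 10 6 10 10 2 5 24-9 20 0 21 9 12 11 10 12 10 23 6 30-2 34-10 36-21 33-20 18-26 10-33 2-28-8-21-12-8-8-2 1 25 41 17 33 12 31 13 62 8 57 2 33 2 2 259 0 1-464-37-13-27-13-27-18-45-43z"/><path data-summit="86 591" data-sink="246 324" d="M144 181l-67 47-61 33 0 330 314 1-4-49-10-69-9-36-12-31-17-33-25-42-71-89z"/><path data-summit="287 212" data-sink="246 324" d="M365 142l-20 0-22 8-1 14-3 7-29 26-3 14-3-7-11-10-60-7-19-7-11-10-11 13-2 14 6 21 22 40 54 72 11 10 21 12 28 8 26 0 18-5 19-11 16-14 15-21 9-19 9-41 0-22-6-30-10-23-10-12-17-14z"/><path data-summit="234 62" data-sink="23 120" d="M230 16l-105 0-11 38-17 29-20 17-27 11 24-1 16 6 9 6 19 19 26 40 9-5 23-12 8-20 8-8 29-20 11-15 3-11 0-22z"/><path data-summit="86 591" data-sink="23 120" d="M74 110l-17 0-41 12 1 138 48-25 79-53-5-11-21-30-19-19-15-8z"/><path data-summit="234 62" data-sink="591 17" d="M591 16l-153 1 18 24 45 43 27 18 27 13 36 12z"/><path data-summit="17 17" data-sink="23 120" d="M123 16l-106 0-1 104 5 1 38-12 28-17 10-9 12-18 11-29z"/><path data-summit="234 62" data-sink="251 159" d="M236 78l-1 12-6 17-16 15-21 14-11 13-1 16 3 5 9-6 11-2 88-5 29-7-1-4-17-14-35-12-10-6-16-18z"/><path data-summit="287 212" data-sink="251 159" d="M321 151l-30 6-88 5-17 6-2 3 10 9 19 7 60 7 11 10 3 7 3-14 29-26 3-7z"/><path data-summit="234 62" data-sink="246 324" d="M179 157l-3 7-30 16-1 3 37 60 27 34 1-2-23-35-15-36-2-16 4-8 8-9z"/>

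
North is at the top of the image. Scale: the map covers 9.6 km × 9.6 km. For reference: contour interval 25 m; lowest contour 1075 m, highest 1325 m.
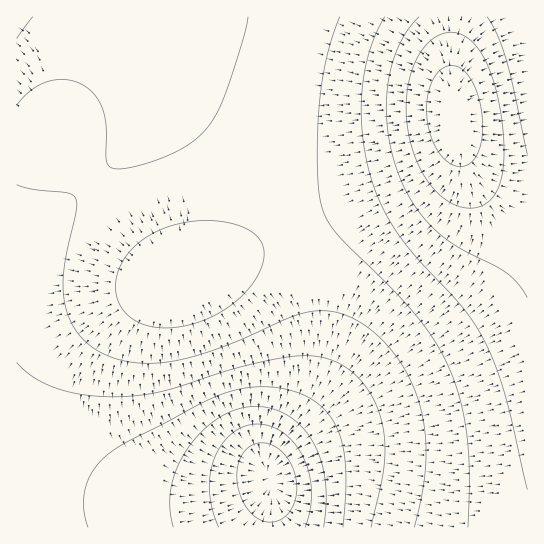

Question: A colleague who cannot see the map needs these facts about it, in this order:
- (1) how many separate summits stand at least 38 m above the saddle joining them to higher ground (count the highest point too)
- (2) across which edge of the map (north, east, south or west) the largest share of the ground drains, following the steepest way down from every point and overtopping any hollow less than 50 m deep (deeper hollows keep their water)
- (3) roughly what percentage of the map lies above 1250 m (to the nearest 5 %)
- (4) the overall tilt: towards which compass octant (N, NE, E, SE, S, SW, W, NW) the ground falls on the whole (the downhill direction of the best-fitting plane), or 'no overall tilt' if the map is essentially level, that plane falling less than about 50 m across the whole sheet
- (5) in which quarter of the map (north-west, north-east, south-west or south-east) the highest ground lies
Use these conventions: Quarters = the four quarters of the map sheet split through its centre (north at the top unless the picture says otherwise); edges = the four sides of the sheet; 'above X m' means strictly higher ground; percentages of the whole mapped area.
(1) Counting only tops that stand 38 m proud, the map has 1 summit.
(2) The largest share of the runoff leaves by the southern edge.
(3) Ground above 1250 m makes up about 20 % of the sheet.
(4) The general tilt is down to the south-west (the land rises towards the north-east).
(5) The highest ground is in the north-east quarter.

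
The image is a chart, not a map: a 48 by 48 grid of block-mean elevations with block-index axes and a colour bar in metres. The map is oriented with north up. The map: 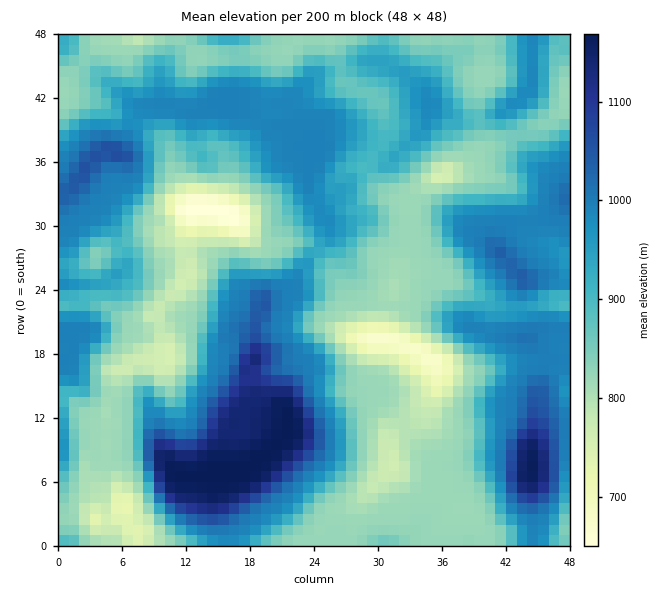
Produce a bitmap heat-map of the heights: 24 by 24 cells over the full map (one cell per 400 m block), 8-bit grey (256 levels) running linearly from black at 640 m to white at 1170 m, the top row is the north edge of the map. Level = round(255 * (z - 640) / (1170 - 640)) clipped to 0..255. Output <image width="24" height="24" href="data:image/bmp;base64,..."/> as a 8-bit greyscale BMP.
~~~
<image width="24" height="24" href="data:image/bmp;base64,Qk12BgAAAAAAADYEAAAoAAAAGAAAABgAAAABAAgAAAAAAEACAAATCwAAEwsAAAABAAAAAAAAAAAAAAEBAQACAgIAAwMDAAQEBAAFBQUABgYGAAcHBwAICAgACQkJAAoKCgALCwsADAwMAA0NDQAODg4ADw8PABAQEAAREREAEhISABMTEwAUFBQAFRUVABYWFgAXFxcAGBgYABkZGQAaGhoAGxsbABwcHAAdHR0AHh4eAB8fHwAgICAAISEhACIiIgAjIyMAJCQkACUlJQAmJiYAJycnACgoKAApKSkAKioqACsrKwAsLCwALS0tAC4uLgAvLy8AMDAwADExMQAyMjIAMzMzADQ0NAA1NTUANjY2ADc3NwA4ODgAOTk5ADo6OgA7OzsAPDw8AD09PQA+Pj4APz8/AEBAQABBQUEAQkJCAENDQwBEREQARUVFAEZGRgBHR0cASEhIAElJSQBKSkoAS0tLAExMTABNTU0ATk5OAE9PTwBQUFAAUVFRAFJSUgBTU1MAVFRUAFVVVQBWVlYAV1dXAFhYWABZWVkAWlpaAFtbWwBcXFwAXV1dAF5eXgBfX18AYGBgAGFhYQBiYmIAY2NjAGRkZABlZWUAZmZmAGdnZwBoaGgAaWlpAGpqagBra2sAbGxsAG1tbQBubm4Ab29vAHBwcABxcXEAcnJyAHNzcwB0dHQAdXV1AHZ2dgB3d3cAeHh4AHl5eQB6enoAe3t7AHx8fAB9fX0Afn5+AH9/fwCAgIAAgYGBAIKCggCDg4MAhISEAIWFhQCGhoYAh4eHAIiIiACJiYkAioqKAIuLiwCMjIwAjY2NAI6OjgCPj48AkJCQAJGRkQCSkpIAk5OTAJSUlACVlZUAlpaWAJeXlwCYmJgAmZmZAJqamgCbm5sAnJycAJ2dnQCenp4An5+fAKCgoAChoaEAoqKiAKOjowCkpKQApaWlAKampgCnp6cAqKioAKmpqQCqqqoAq6urAKysrACtra0Arq6uAK+vrwCwsLAAsbGxALKysgCzs7MAtLS0ALW1tQC2trYAt7e3ALi4uAC5ubkAurq6ALu7uwC8vLwAvb29AL6+vgC/v78AwMDAAMHBwQDCwsIAw8PDAMTExADFxcUAxsbGAMfHxwDIyMgAycnJAMrKygDLy8sAzMzMAM3NzQDOzs4Az8/PANDQ0ADR0dEA0tLSANPT0wDU1NQA1dXVANbW1gDX19cA2NjYANnZ2QDa2toA29vbANzc3ADd3d0A3t7eAN/f3wDg4OAA4eHhAOLi4gDj4+MA5OTkAOXl5QDm5uYA5+fnAOjo6ADp6ekA6urqAOvr6wDs7OwA7e3tAO7u7gDv7+8A8PDwAPHx8QDy8vIA8/PzAPT09AD19fUA9vb2APf39wD4+PgA+fn5APr6+gD7+/sA/Pz8AP39/QD+/v4A////AGtNRTFDbZiqpoxpWlhYW2FaWFhYW4qlc1g8NTJkstHXv6ybcVhVVFdXV1ZWbaawh19MPkCc8Pf68tW0m25XSE5TVlZZhs7dpnNRUVzK/f3+/vviuJ5zTT5LVldnoOP1t4ZWVWzW5ef3+Pz74rSHVD9NVFdtpdvxuX9WVG22r7no8Pb98bWDVUZKSlRooMDat3NcVGyehqvU7/P73aVwV1NIQFFxpLLHsJF5UF9mW5a23ubfvZNgV1VFKDpfk628qap+SUE9QHOq0Ny3rZleSUEnFS1cgaasq6ufaVBDQmupu8+znmw4GBQYMmWSpq+vq6WhcVZGUF+ctb+qflRCNTdLaJymoaaqp4J8c2lMR1WOrMCun2hZV1NWXnaCjp+Ug5mMkYNeQkNzoKOkoW5hW1NUWFp8o7qzppNreIFZSEdZZ15pjn50XFZWWWuct7WpoKiShW9OOjM1KUtcc5uPbltXX5assqunpq6qondQIAoJDEZqkKSSgV9XaJmlp6iqrr2xqp5hLxwlOlp4o56TcVtWVmdxdX+ksrjCsK99WGFkZYmhqqGKe31nRkFUXHyiq6rAybmDaXxzfp2pq6qXhIeKbltYXHeLnIqlp6WLiZiUn6eqqqqgiX2SloFucG1kbl5yhKSoqKmrq6ioqKSTeXWVpY1vjpp6W1lqi46clpOmqKCbo4pwcn6Zn3dbY5SaXmNnaGWFdmBvdWtifoF4jZKMgWpcW4qbZ4FaVVBbYWFydGFZW1xkeX1nYmBfYY2fdA=="/>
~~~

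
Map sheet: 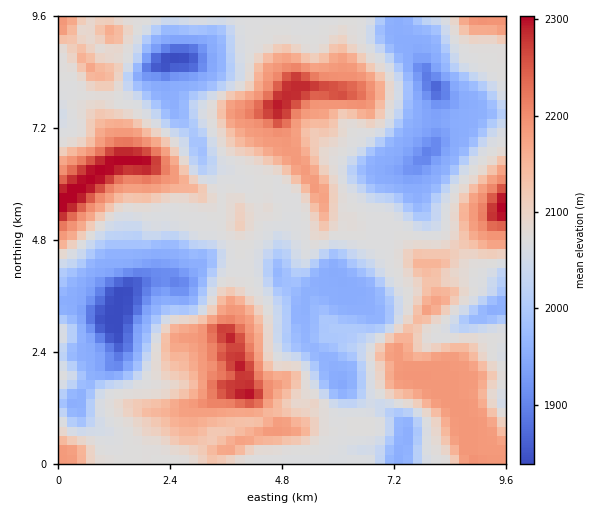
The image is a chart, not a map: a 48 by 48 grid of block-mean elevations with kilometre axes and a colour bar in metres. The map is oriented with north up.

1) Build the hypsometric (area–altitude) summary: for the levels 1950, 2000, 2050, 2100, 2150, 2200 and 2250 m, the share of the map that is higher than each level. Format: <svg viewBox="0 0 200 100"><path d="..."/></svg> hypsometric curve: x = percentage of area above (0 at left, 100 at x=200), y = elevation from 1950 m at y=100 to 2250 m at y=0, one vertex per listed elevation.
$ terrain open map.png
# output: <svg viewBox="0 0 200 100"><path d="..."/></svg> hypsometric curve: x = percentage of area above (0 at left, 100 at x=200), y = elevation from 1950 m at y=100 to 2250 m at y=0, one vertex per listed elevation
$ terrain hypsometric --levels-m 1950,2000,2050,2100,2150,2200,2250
<svg viewBox="0 0 200 100"><path d="M184 100l-34-17-18-16-65-17-21-17-32-16-6-17"/></svg>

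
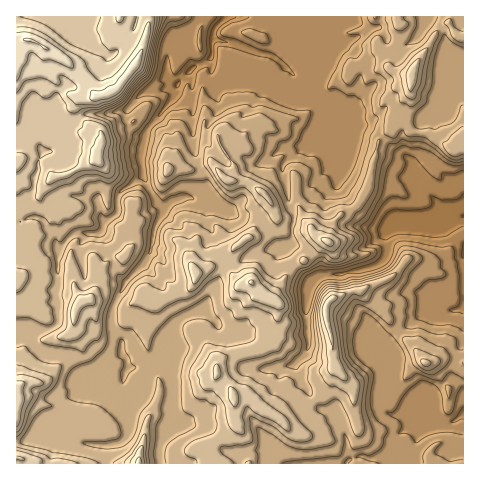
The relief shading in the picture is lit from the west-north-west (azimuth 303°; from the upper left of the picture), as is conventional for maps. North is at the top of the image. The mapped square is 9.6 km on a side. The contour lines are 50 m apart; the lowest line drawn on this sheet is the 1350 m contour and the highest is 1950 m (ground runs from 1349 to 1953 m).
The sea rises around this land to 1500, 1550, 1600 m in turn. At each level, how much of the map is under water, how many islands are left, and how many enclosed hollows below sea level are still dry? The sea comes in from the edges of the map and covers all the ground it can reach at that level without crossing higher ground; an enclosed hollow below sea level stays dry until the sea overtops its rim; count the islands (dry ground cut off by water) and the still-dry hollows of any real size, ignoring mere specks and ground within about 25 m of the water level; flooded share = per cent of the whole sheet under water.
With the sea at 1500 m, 18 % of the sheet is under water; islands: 0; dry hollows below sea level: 0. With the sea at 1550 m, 27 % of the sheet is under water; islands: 0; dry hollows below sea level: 0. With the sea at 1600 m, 38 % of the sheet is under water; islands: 1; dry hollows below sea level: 0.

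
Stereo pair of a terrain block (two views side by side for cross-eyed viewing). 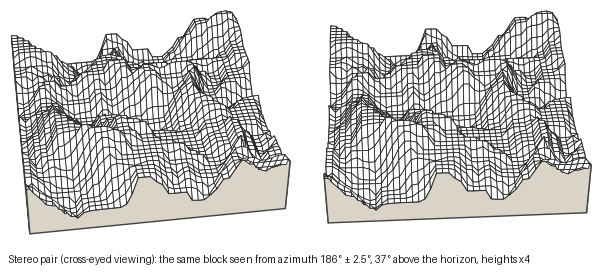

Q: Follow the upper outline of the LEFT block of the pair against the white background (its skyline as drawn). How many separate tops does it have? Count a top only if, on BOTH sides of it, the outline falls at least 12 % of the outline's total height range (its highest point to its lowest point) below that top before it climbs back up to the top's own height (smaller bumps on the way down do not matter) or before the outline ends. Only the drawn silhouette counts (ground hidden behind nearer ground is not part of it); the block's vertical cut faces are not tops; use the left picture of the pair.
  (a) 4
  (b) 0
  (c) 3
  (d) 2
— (d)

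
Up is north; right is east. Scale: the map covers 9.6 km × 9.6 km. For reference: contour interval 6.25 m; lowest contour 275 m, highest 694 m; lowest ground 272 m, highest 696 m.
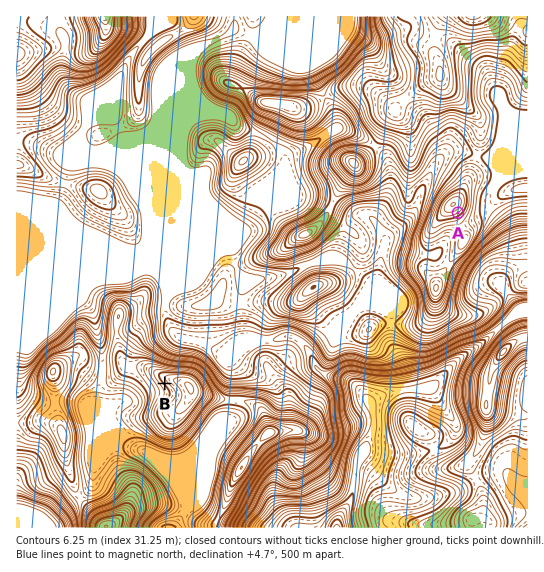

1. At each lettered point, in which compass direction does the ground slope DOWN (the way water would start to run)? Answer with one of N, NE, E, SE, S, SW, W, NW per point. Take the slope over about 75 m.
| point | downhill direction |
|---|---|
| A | SE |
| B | SW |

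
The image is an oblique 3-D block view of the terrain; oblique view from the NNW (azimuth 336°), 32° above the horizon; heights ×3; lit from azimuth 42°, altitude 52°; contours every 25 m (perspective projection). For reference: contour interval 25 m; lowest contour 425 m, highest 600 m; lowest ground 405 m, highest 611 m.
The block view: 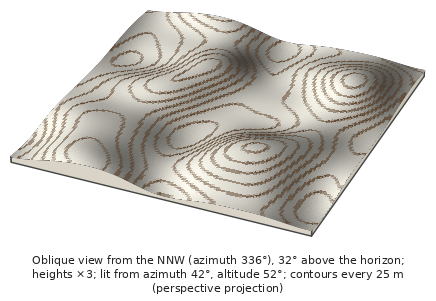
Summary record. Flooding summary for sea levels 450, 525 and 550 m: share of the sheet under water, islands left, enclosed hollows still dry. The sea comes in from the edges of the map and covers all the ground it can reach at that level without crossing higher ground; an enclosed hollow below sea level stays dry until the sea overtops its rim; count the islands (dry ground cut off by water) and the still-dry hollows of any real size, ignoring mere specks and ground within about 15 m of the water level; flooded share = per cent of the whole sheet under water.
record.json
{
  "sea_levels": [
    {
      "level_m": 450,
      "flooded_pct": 13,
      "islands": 0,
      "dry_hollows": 1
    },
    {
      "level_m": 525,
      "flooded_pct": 74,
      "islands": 3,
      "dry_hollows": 0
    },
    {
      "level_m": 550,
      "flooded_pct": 87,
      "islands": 3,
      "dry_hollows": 0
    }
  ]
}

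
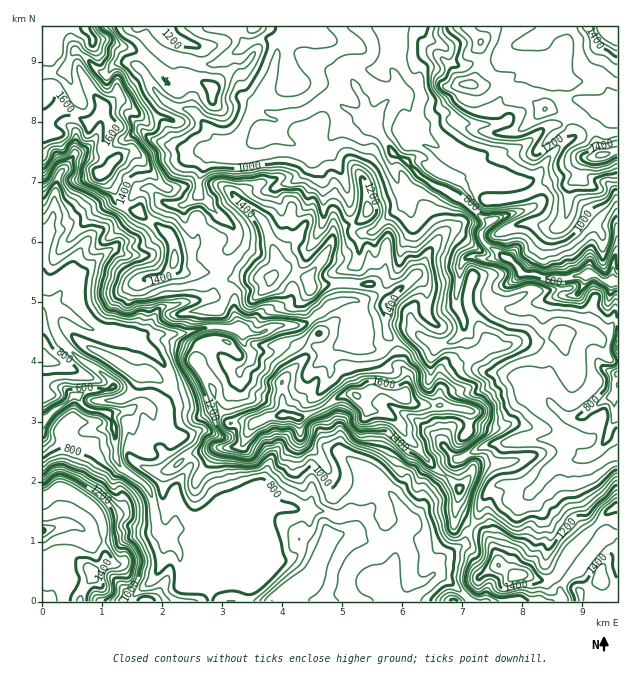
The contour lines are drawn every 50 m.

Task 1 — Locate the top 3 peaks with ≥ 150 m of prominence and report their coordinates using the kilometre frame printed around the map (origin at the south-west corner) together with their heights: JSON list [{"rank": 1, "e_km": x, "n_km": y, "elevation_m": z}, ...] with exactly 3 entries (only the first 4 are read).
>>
[{"rank": 1, "e_km": 5.24, "n_km": 3.44, "elevation_m": 1711}, {"rank": 2, "e_km": 3.81, "n_km": 5.39, "elevation_m": 1560}, {"rank": 3, "e_km": 7.94, "n_km": 0.44, "elevation_m": 1543}]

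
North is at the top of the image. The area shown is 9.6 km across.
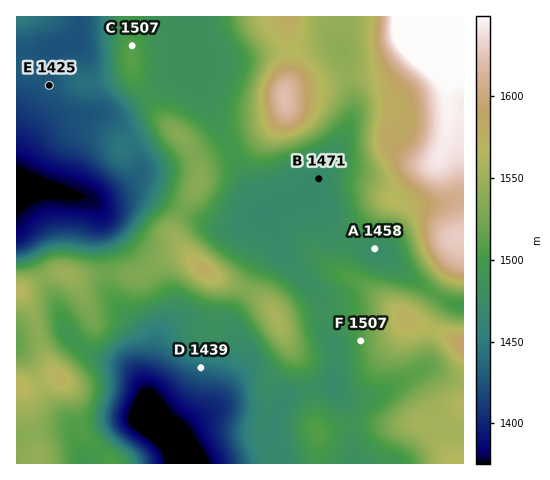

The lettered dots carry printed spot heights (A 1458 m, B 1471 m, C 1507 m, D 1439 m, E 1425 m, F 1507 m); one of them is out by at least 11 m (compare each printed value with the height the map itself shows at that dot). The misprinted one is A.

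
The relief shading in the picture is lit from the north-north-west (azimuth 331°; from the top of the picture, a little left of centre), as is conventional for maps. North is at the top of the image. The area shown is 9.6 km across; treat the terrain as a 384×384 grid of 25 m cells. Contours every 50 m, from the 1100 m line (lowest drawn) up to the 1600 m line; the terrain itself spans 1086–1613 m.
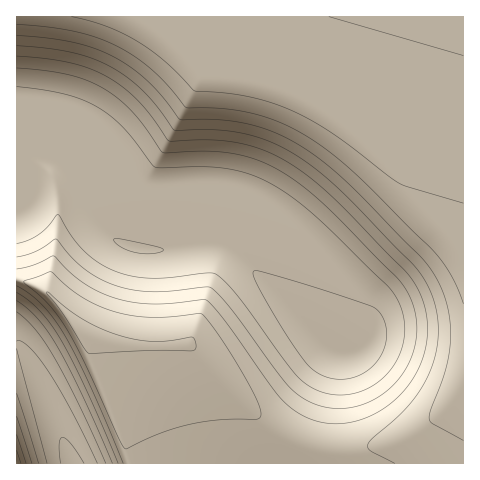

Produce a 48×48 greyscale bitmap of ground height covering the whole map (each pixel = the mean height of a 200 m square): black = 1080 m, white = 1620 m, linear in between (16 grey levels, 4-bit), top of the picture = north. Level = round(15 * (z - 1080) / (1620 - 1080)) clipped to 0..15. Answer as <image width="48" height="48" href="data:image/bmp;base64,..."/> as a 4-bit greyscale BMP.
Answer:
<image width="48" height="48" href="data:image/bmp;base64,Qk32BAAAAAAAAHYAAAAoAAAAMAAAADAAAAABAAQAAAAAAIAEAAATCwAAEwsAABAAAAAAAAAAAAAAABEREQAiIiIAMzMzAERERABVVVUAZmZmAHd3dwCIiIgAmZmZAKqqqgC7u7sAzMzMAN3d3QDu7u4A////AHUyEAEjaJmYiIiIiIiIiIiIiImZmZmqqmQxEBE0aZmZmIiIiIiIiIiIiZmZmZqqqmQhERI1iZmZmZmIiIiIiIiIiJmZmqqqqlMhERJGiZmZmZmZmZmZmIiIiIiZmqqqqkMhESNXmZmZmZmZmZmZiIiHd4iJmaqqq0IRESRomZmZmZmZmZmZiHd3d3d4iZqruzIREjV5qqmZmZmZmZmYh3ZmZmZ3iJqruzIRIkaKqqqqqpmZmZmIdmVVVVVmeImquyIRI1eaqqqqqqqqqZmHdlVERERVZ4mquyISNGiqqqqqqqqqqZh3ZUQzMzRFVniauyIiNXmqqqqqqqqqqYh2VUMzMzM0VniauyIjRoqqqqqqqqqqmYdlVDMyIzM0RWeKqyIjV5qqqqqqqqqqmHdlRDMzMzMzRWeJqyI0aKqqqqqqqqqpiHZUQzMzMzMzRWeJqyNFeaqqqqqqqqqZh2VUMzMzMzMzRWeJqzRWiqqqqZmZmZmYdmVEMzMzMzMzRWeJq0VoqqqZmYiIiImHdlRDMzMzMzM0RWeJq1aKqpmYiHd3d3h3ZUQzMzMzMzM0RWeau3iaqZiHd2ZmZmd2VUQzMzMzMzREVniavImamYd2ZlVVVVZlVEMzMzMzNERFZniqvIiZiHZlVURERFVVRDMzMzNERERWZ4mrzHeIh2ZVRERERERERDMzREREREVmeJq7zGZ3dlVEQzMzM0REQzRERERERFZniau8zVVmZlREMzMzMzNERERERERERWZ4mrvM3URVZURDMzMzNEREREREREREVWeJq7zN3URFVUQzM0RERERERERERERFVniau8zd3TREVERERERERERERERERERVZ4mrvM3d3TNERERERERERERERERERFVmeJq7zN3d3URERERERERERERERERERVZniau8zd3d3URERERERERERERERERFVWZ4mrvM3d3d3UREREREREREREREREVVVneJq7zN3d3d3URERERERERFVVVVVVVWZ4iau83d3d3d3URERERERERVVVVVVWZneJmrvN3d3d3d3UREREREREVWZmZmZnd4iaq8zd3d3d3d7kRERERERFVnd3d3eIiZqrvM3d3d3d7u7kRERERERVZniZiJmZmqu8zd3d3e7u7u7kREREREVVZ4mqqqqqu7zM3d3e7u7u7u7kREREVVVWeJq7u7u7zM3d3e7u7u7u7u7kREVVVVVniJq8zMzM3d3d7u7u7u7u7u7lVVVVVWZ4iavN3d3d3d7u7u7u7u7u7u7lVVVVZmeImrzN3d3d7u7u7u7u7u7u7u7lVWZmZ3iZq8zd7u7u7u7u7u7u7u7u7u7mZnd3eImqvM3e7u7u7u7u7u7u7u7u7u7nd4iImaq7zd3u7u7u7u7u7u7u7u7u7u7pmZmaqrvM3d7u7u7u7u7u7u7u7u7u7u7qqqq7u8zd3u7u7u7u7u7u7u7u7u7u7//7u7vMzN3e7u7u7u7u7u7u7u7u7u7////8zMzd3d7u7u7u7u7u7u7u7u7u///////w=="/>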